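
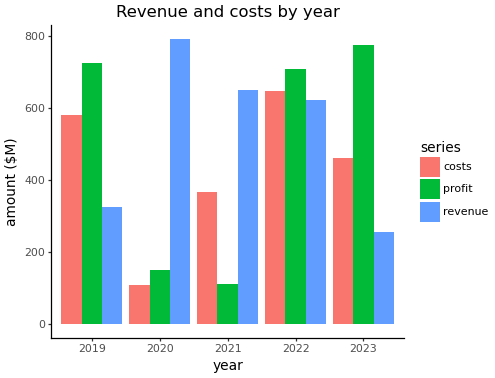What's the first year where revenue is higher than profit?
2019: revenue ≈ 300 vs profit ≈ 700 (not yet); 2020: revenue ≈ 800 vs profit ≈ 200 (first crossover).

2020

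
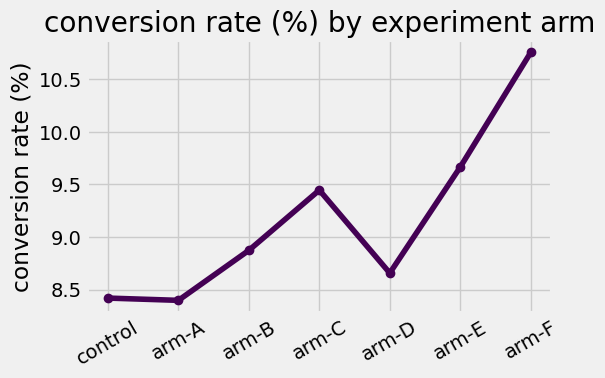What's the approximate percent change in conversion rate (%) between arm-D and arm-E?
arm-D ≈ 8.6, arm-E ≈ 9.6; (9.6 − 8.6) / 8.6 ≈ +11.6%.

≈ +11.6%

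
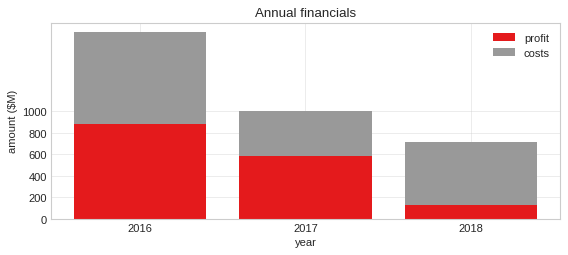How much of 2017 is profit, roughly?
≈ 600

profit top ≈ 600, bottom ≈ 0; segment ≈ 600.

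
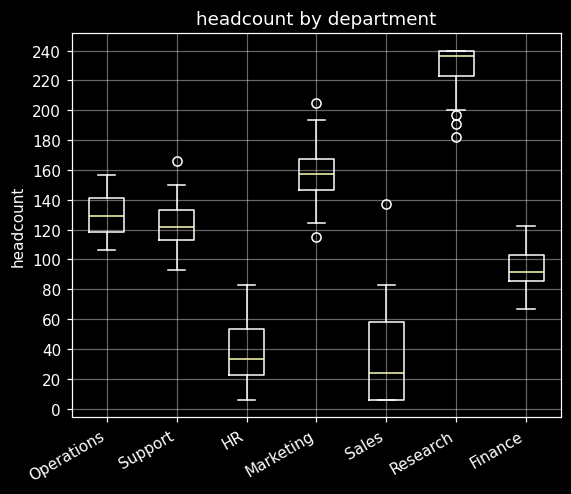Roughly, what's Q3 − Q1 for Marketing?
≈ 20

Q3 ≈ 160, Q1 ≈ 140; IQR ≈ 20.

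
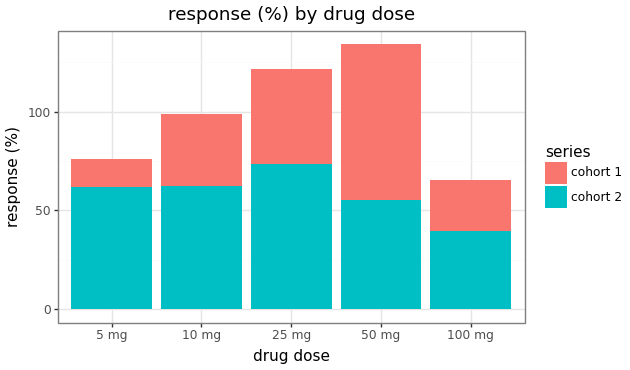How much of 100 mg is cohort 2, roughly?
cohort 2 top ≈ 40, bottom ≈ 0; segment ≈ 40.

≈ 40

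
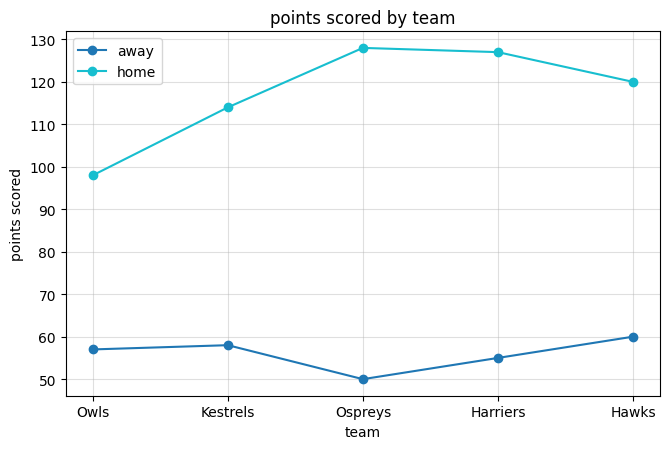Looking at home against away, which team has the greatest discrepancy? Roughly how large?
Ospreys: home ≈ 130, away ≈ 50 → gap ≈ 80. Next-largest (Harriers) is only ≈ 70.

Ospreys, ≈ 80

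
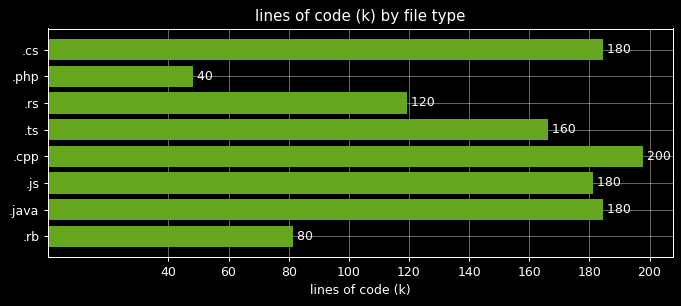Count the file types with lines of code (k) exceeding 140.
Above 140: .cs, .ts, .cpp, .js, .java.

5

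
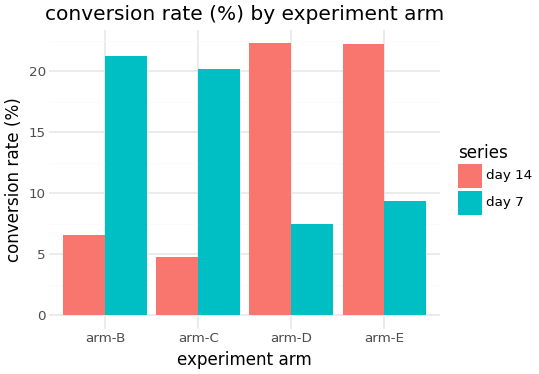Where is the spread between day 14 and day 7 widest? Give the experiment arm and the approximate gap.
arm-C: day 14 ≈ 4, day 7 ≈ 20 → gap ≈ 16. Next-largest (arm-D) is only ≈ 14.

arm-C, ≈ 16 %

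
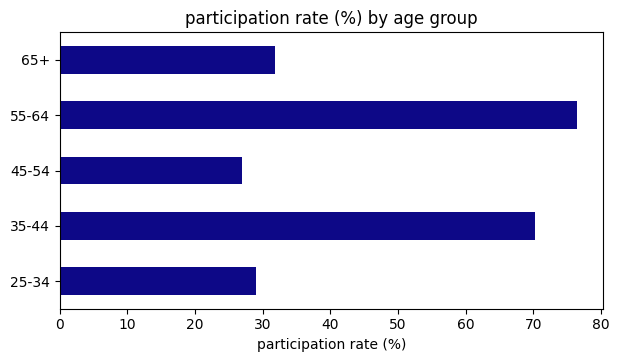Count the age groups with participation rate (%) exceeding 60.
2

Above 60: 35-44, 55-64.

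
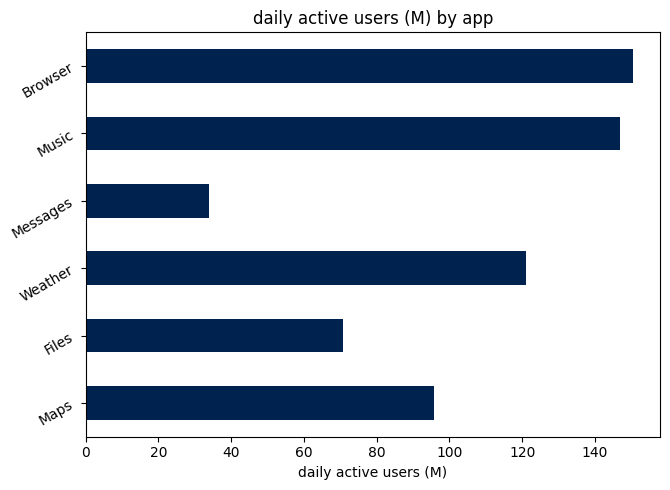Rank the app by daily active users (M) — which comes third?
Weather

Top 4: Browser ≈ 160, Music ≈ 140, Weather ≈ 120, Maps ≈ 100.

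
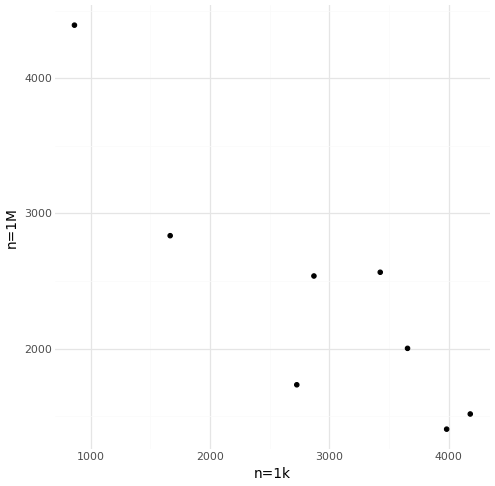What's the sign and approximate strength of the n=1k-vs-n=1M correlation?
negative, strong

Points are negatively correlated; strong (|r| ≈ 0.9).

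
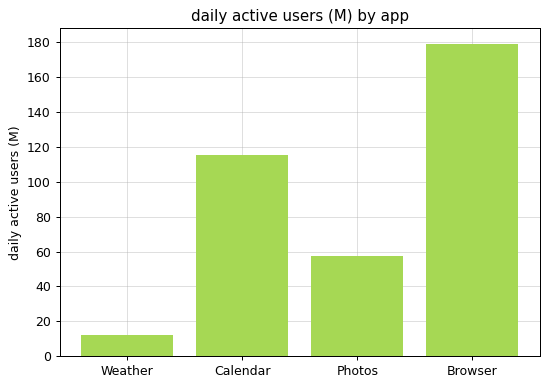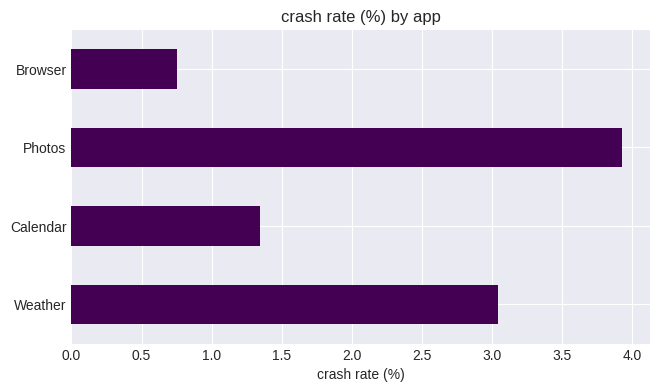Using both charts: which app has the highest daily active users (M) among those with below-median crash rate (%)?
Chart 2 median crash rate (%) ≈ 2; below-median apps: Calendar, Browser. Among those, Browser has the highest daily active users (M) (≈ 180).

Browser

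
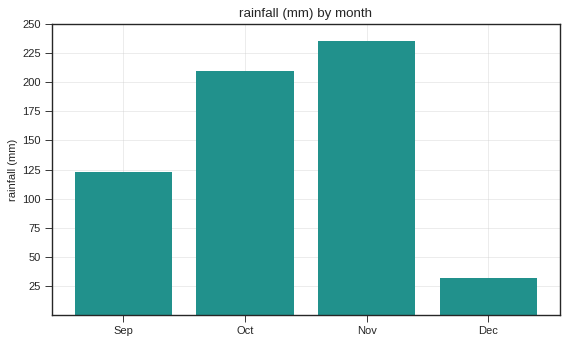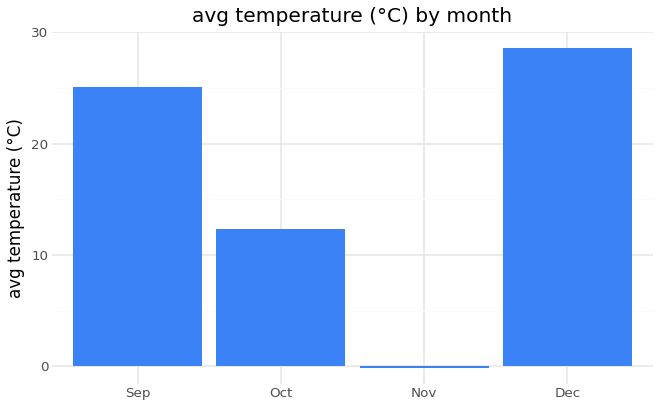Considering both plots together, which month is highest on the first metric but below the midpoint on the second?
Chart 2 median avg temperature (°C) ≈ 20; below-median months: Oct, Nov. Among those, Nov has the highest rainfall (mm) (≈ 225).

Nov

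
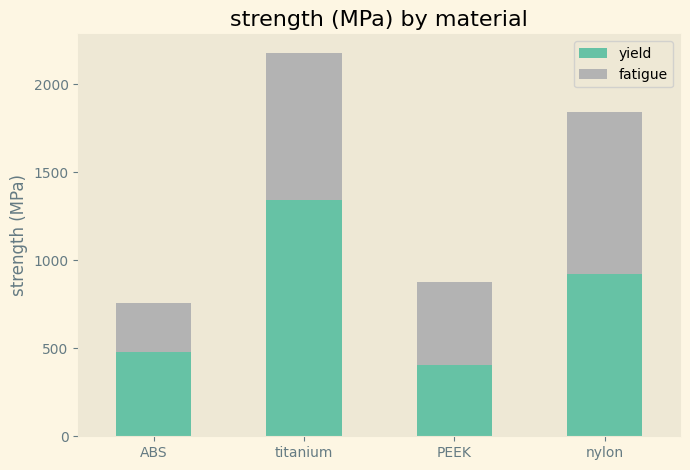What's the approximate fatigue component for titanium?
≈ 800

fatigue top ≈ 2200, bottom ≈ 1400; segment ≈ 800.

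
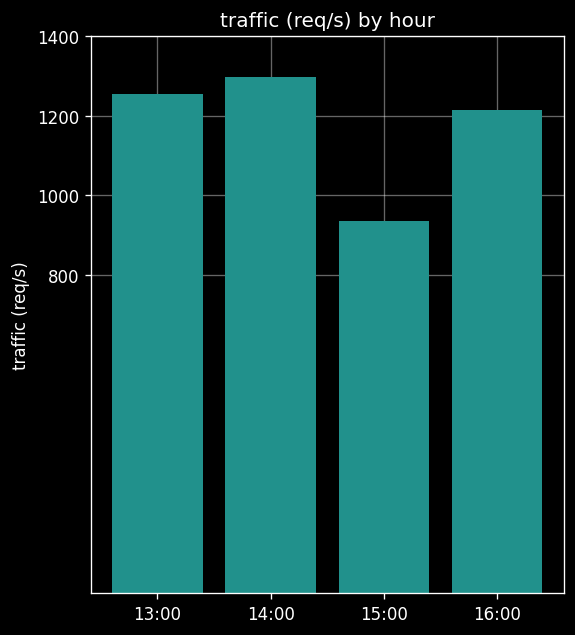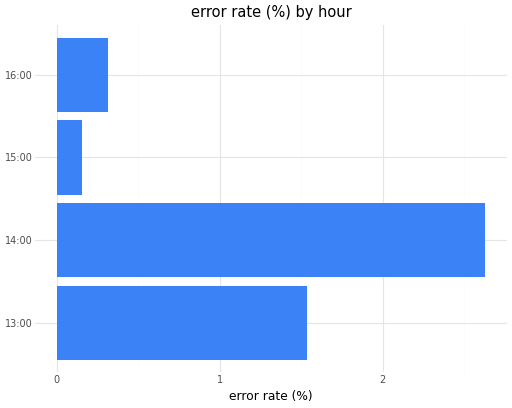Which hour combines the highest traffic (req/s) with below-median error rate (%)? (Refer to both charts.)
Chart 2 median error rate (%) ≈ 1; below-median hours: 15:00, 16:00. Among those, 16:00 has the highest traffic (req/s) (≈ 1200).

16:00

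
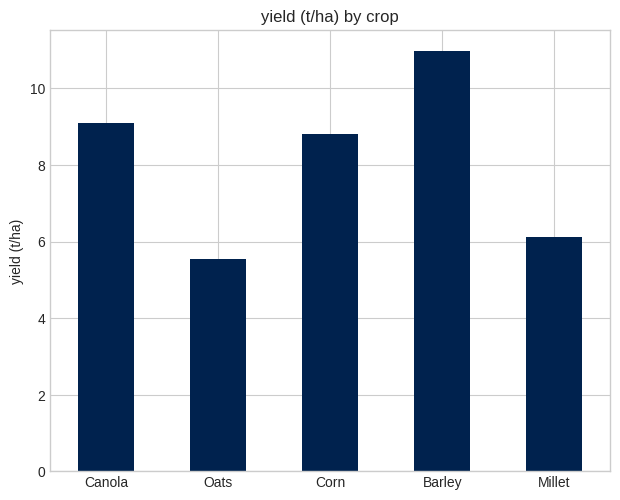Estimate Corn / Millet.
Corn ≈ 9, Millet ≈ 6; 9/6 ≈ 1.5.

≈ 1.5×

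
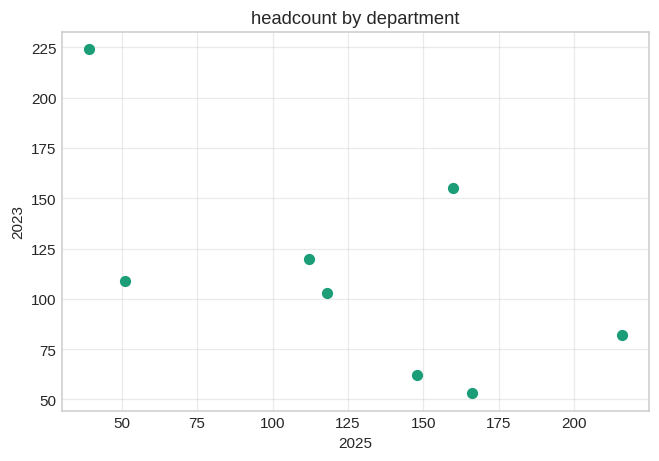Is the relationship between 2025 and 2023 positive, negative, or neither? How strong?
Points are negatively correlated; moderate (|r| ≈ 0.6).

negative, moderate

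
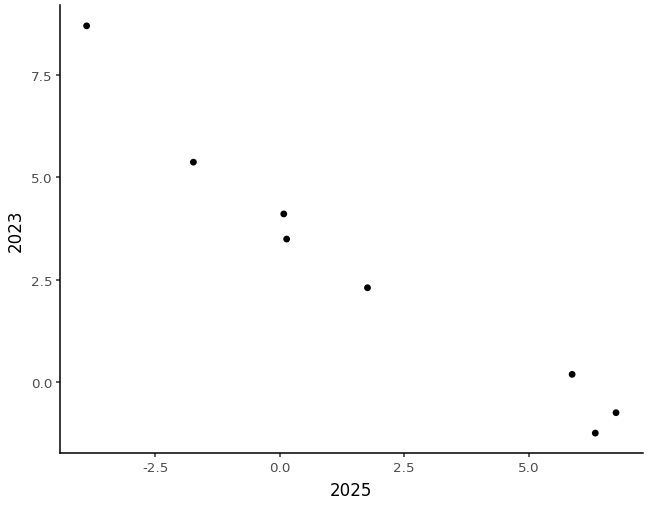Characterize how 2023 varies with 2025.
negative, strong

Points are negatively correlated; strong (|r| ≈ 1.0).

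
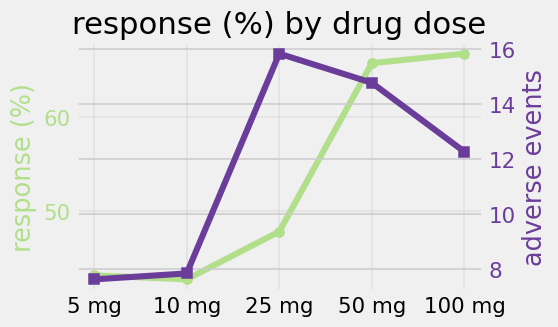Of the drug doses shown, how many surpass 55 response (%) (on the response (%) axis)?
2

Above 55: 50 mg, 100 mg.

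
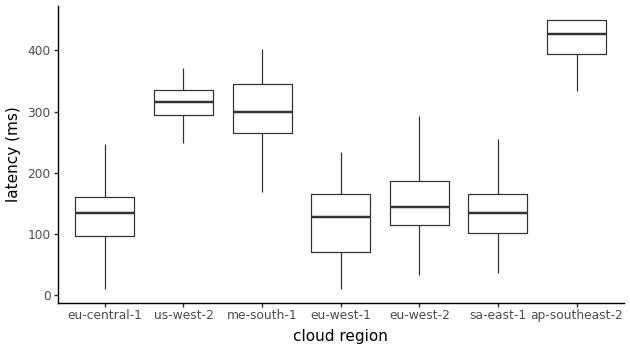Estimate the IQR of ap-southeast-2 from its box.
Q3 ≈ 450, Q1 ≈ 400; IQR ≈ 50.

≈ 50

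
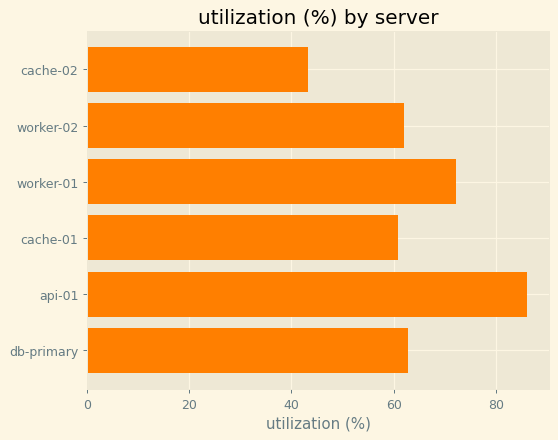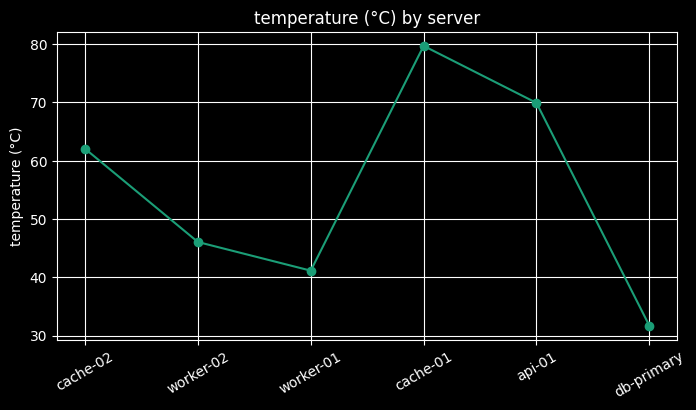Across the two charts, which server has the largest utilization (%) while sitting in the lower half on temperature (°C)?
worker-01

Chart 2 median temperature (°C) ≈ 50; below-median servers: worker-02, worker-01, db-primary. Among those, worker-01 has the highest utilization (%) (≈ 70).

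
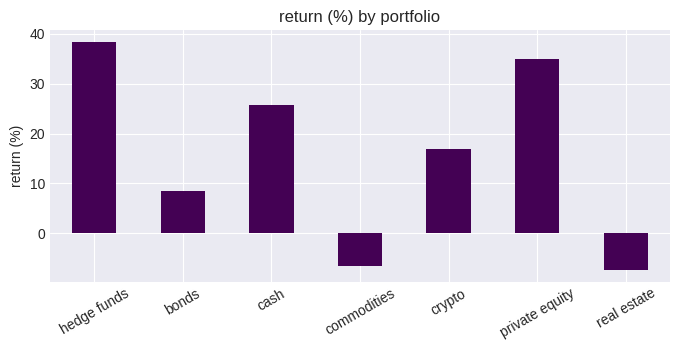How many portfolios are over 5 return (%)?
Above 5: hedge funds, bonds, cash, crypto, private equity.

5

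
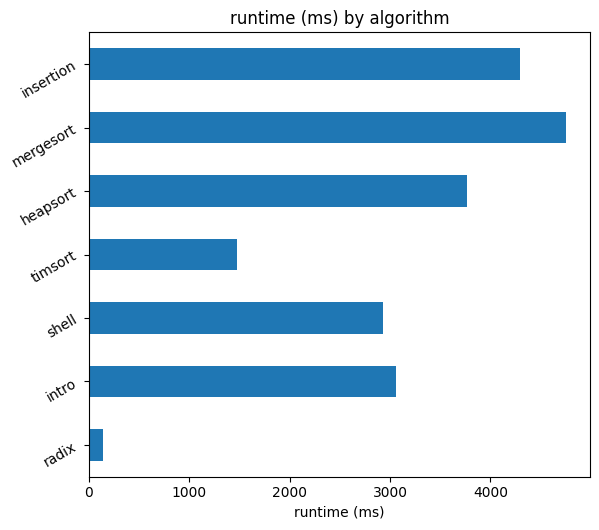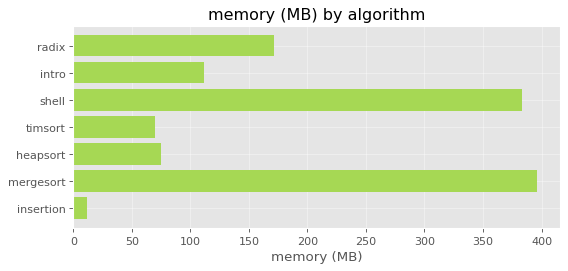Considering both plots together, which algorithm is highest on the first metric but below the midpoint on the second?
Chart 2 median memory (MB) ≈ 100; below-median algorithms: timsort, heapsort, insertion. Among those, insertion has the highest runtime (ms) (≈ 4500).

insertion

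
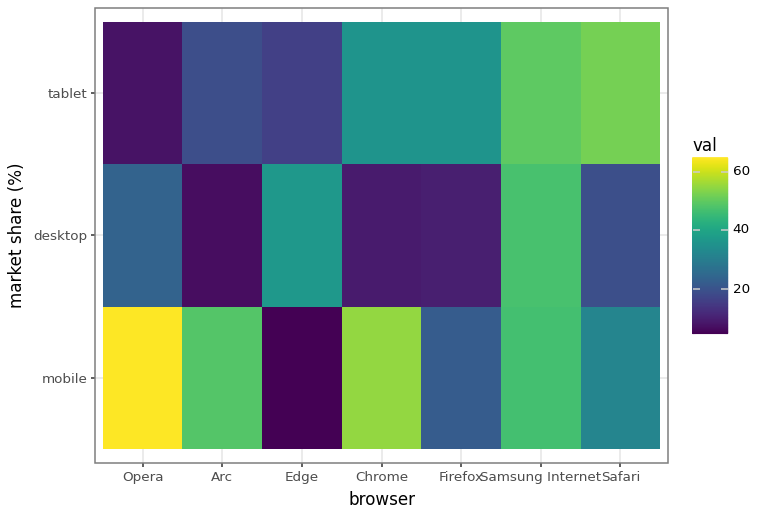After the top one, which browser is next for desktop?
Top 3 for desktop: Samsung Internet ≈ 45, Edge ≈ 35, Opera ≈ 25.

Edge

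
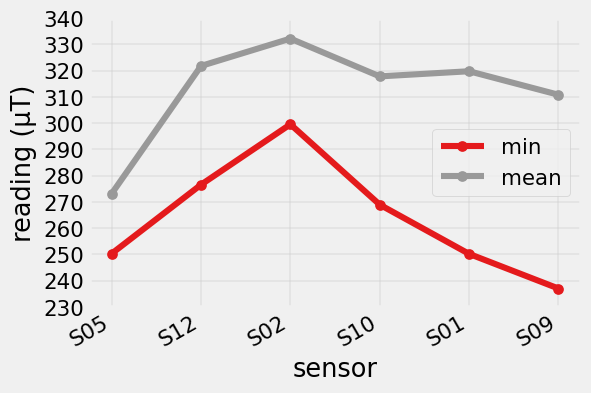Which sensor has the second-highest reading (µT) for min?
S12

Top 3 for min: S02 ≈ 300, S12 ≈ 280, S10 ≈ 270.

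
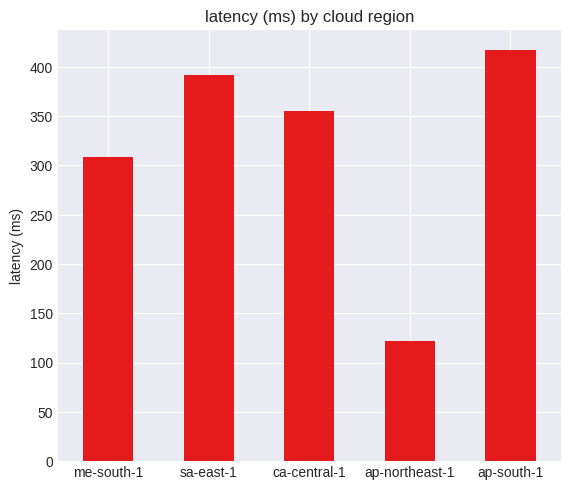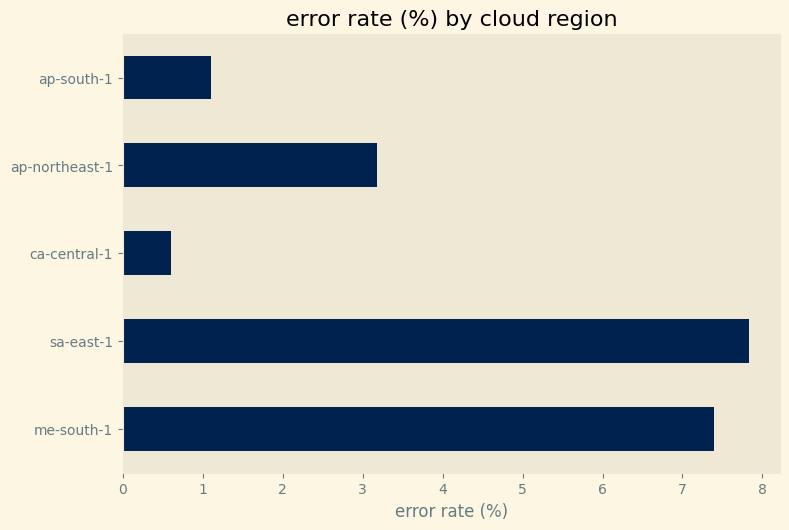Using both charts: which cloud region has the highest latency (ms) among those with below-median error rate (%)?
Chart 2 median error rate (%) ≈ 3; below-median cloud regions: ca-central-1, ap-south-1. Among those, ap-south-1 has the highest latency (ms) (≈ 400).

ap-south-1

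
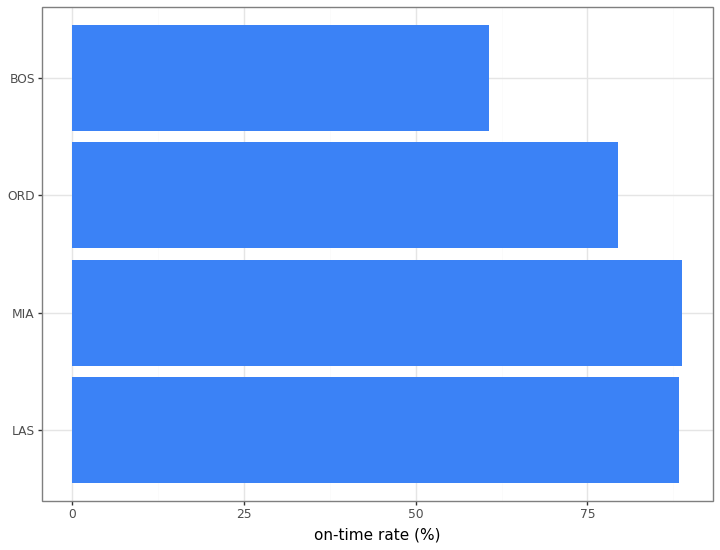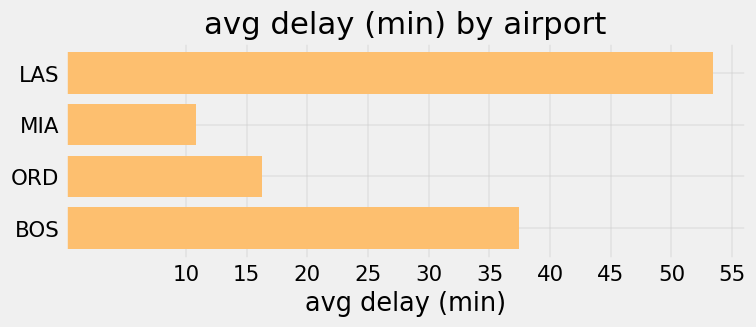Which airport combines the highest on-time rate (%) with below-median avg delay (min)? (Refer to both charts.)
Chart 2 median avg delay (min) ≈ 25; below-median airports: MIA, ORD. Among those, MIA has the highest on-time rate (%) (≈ 90).

MIA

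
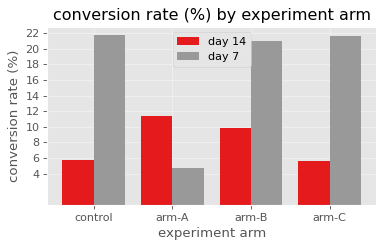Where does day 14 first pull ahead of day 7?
control: day 14 ≈ 6 vs day 7 ≈ 22 (not yet); arm-A: day 14 ≈ 12 vs day 7 ≈ 4 (first crossover).

arm-A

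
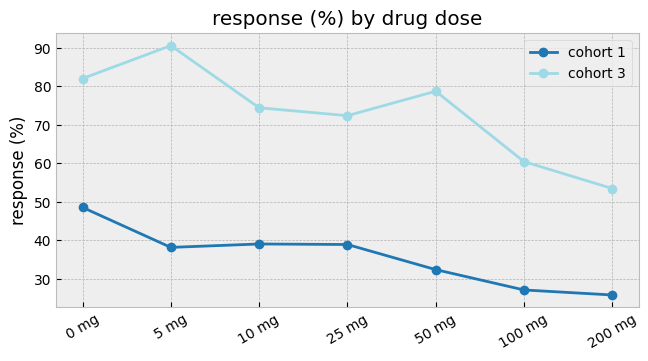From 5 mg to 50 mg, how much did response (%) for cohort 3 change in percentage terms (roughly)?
≈ -11.1%

5 mg ≈ 90, 50 mg ≈ 80; (80 − 90) / 90 ≈ -11.1%.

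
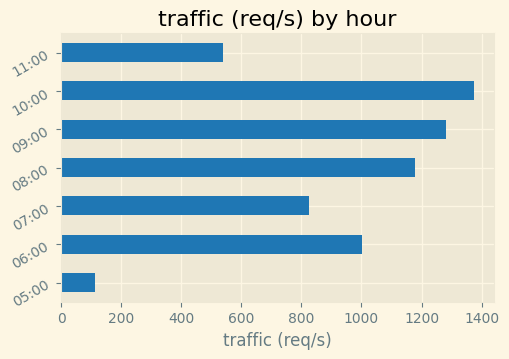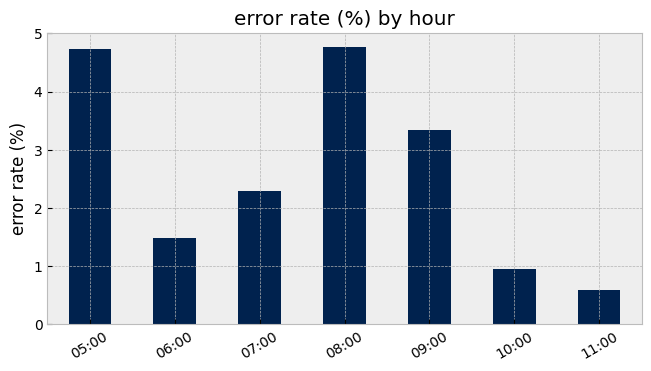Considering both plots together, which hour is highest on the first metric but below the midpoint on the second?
10:00

Chart 2 median error rate (%) ≈ 2.5; below-median hours: 06:00, 10:00, 11:00. Among those, 10:00 has the highest traffic (req/s) (≈ 1400).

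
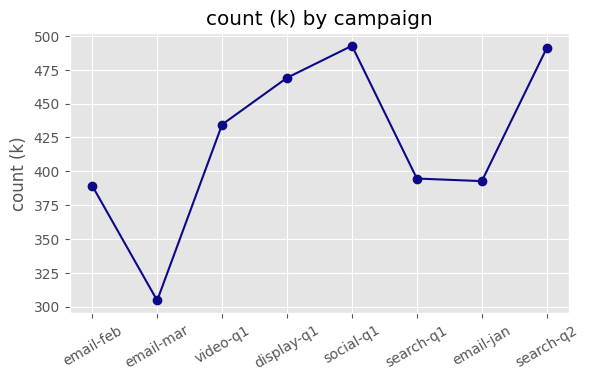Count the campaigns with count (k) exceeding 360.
Above 360: email-feb, video-q1, display-q1, social-q1, search-q1, email-jan, search-q2.

7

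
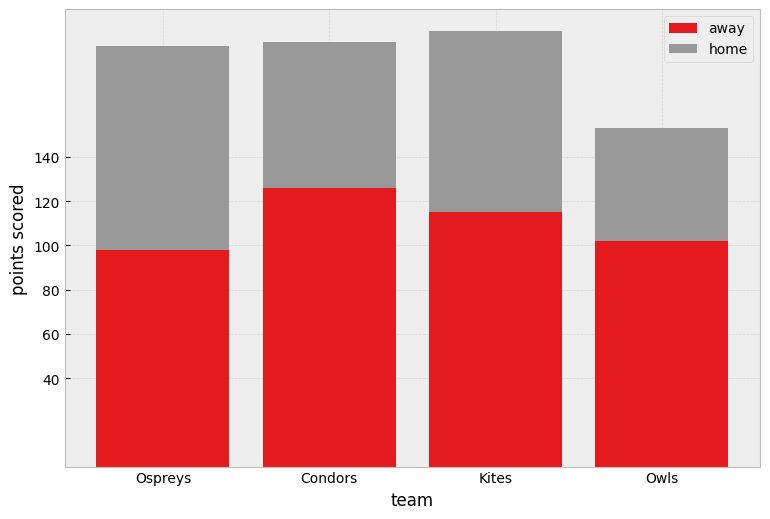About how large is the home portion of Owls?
≈ 60

home top ≈ 160, bottom ≈ 100; segment ≈ 60.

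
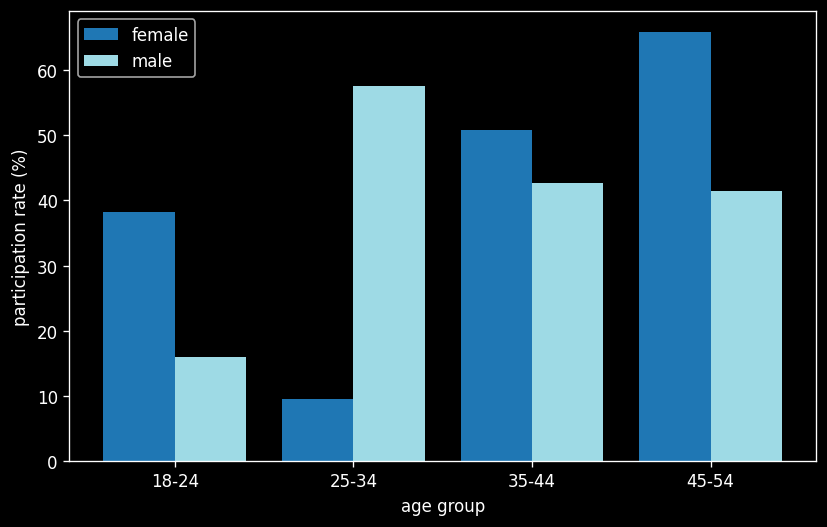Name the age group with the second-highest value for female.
Top 3 for female: 45-54 ≈ 70, 35-44 ≈ 50, 18-24 ≈ 40.

35-44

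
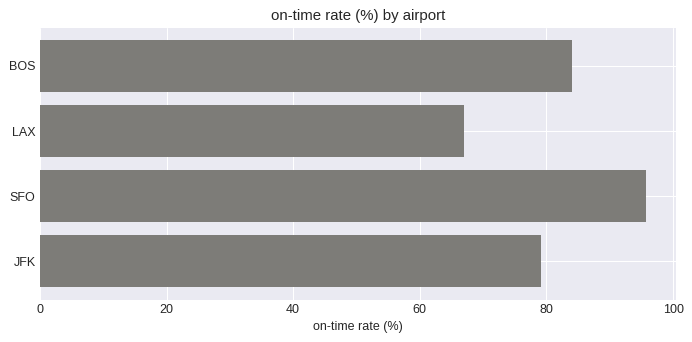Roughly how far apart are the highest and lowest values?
≈ 30

Max SFO ≈ 100, min LAX ≈ 70; range ≈ 30.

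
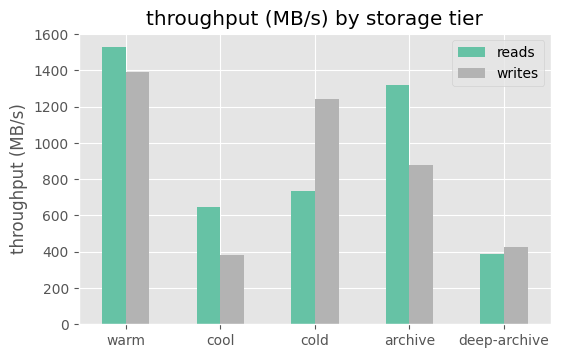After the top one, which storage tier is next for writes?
Top 3 for writes: warm ≈ 1400, cold ≈ 1200, archive ≈ 800.

cold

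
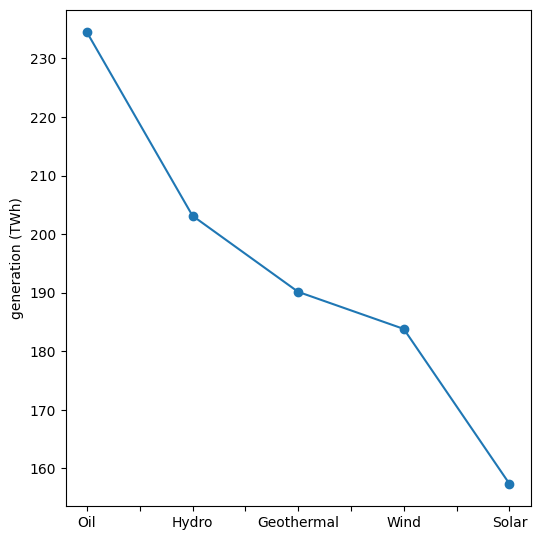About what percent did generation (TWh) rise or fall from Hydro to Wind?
Hydro ≈ 200, Wind ≈ 180; (180 − 200) / 200 ≈ -10%.

≈ -10%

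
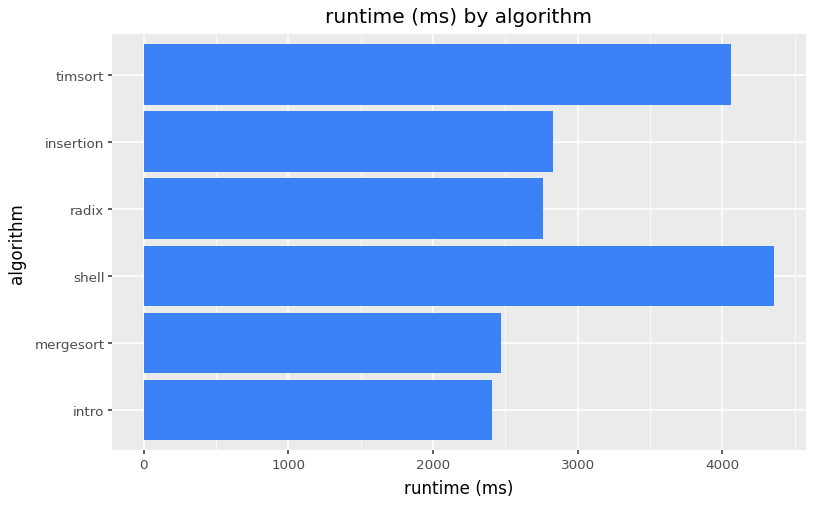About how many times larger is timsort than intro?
≈ 1.6×

timsort ≈ 4000, intro ≈ 2500; 4000/2500 ≈ 1.6.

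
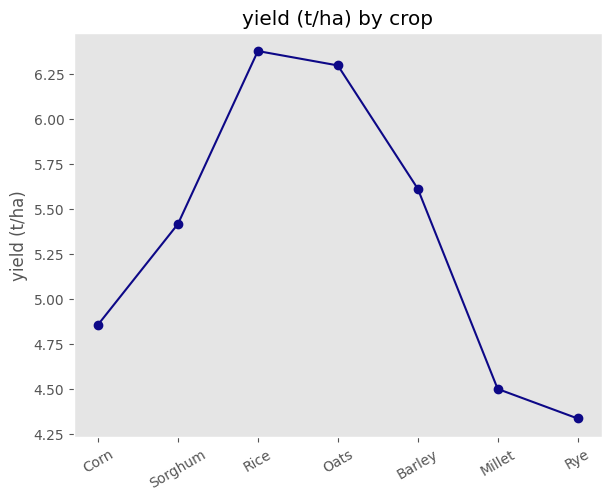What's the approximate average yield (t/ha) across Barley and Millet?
(5.6 + 4.6) / 2 ≈ 5.1.

≈ 5.1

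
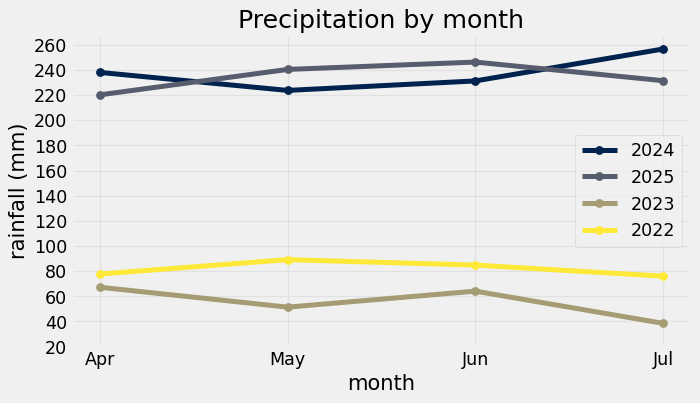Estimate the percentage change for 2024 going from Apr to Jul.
≈ +8.3%

Apr ≈ 240, Jul ≈ 260; (260 − 240) / 240 ≈ +8.3%.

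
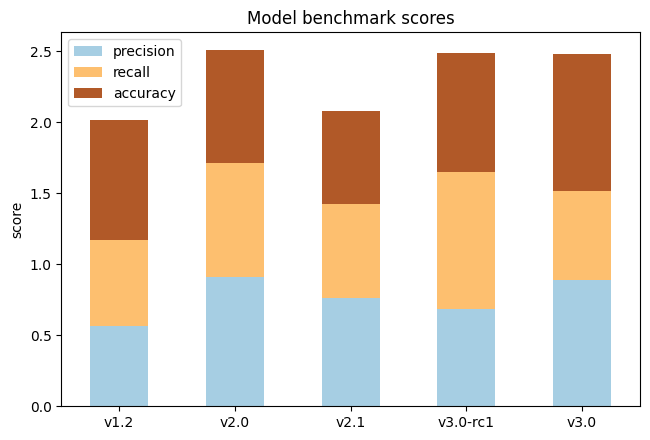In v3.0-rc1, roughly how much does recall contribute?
recall top ≈ 1.5, bottom ≈ 0.5; segment ≈ 1.0.

≈ 1.0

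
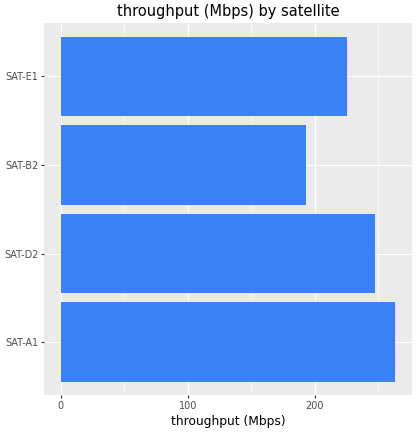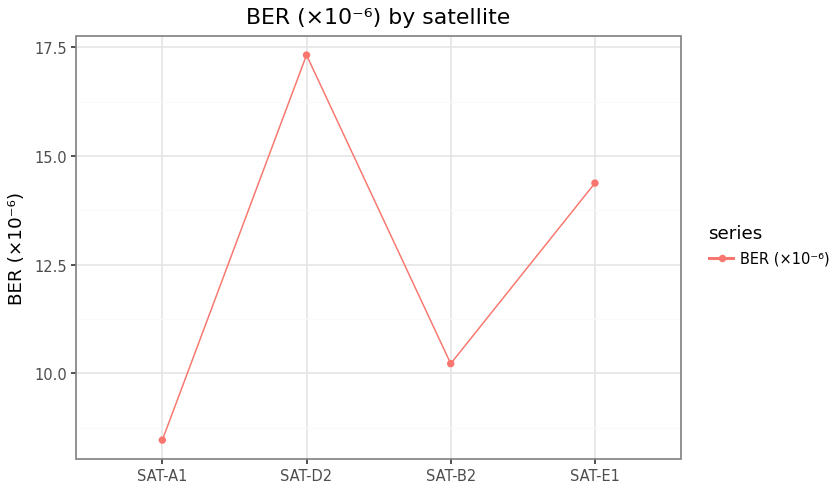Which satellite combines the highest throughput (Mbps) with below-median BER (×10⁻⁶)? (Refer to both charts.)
SAT-A1

Chart 2 median BER (×10⁻⁶) ≈ 12; below-median satellites: SAT-A1, SAT-B2. Among those, SAT-A1 has the highest throughput (Mbps) (≈ 275).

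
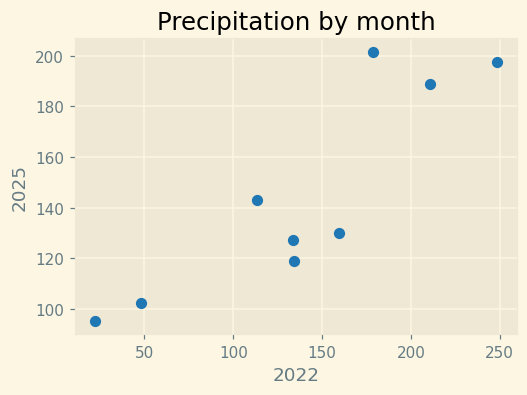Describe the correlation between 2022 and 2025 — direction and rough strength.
Points are positively correlated; strong (|r| ≈ 0.9).

positive, strong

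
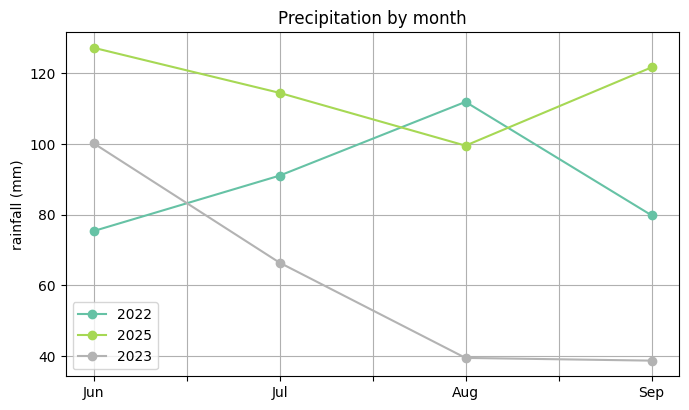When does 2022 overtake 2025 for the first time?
Jul: 2022 ≈ 90 vs 2025 ≈ 110 (not yet); Aug: 2022 ≈ 110 vs 2025 ≈ 100 (first crossover).

Aug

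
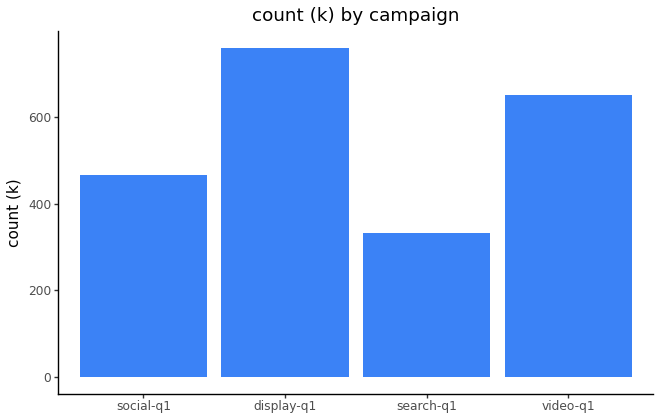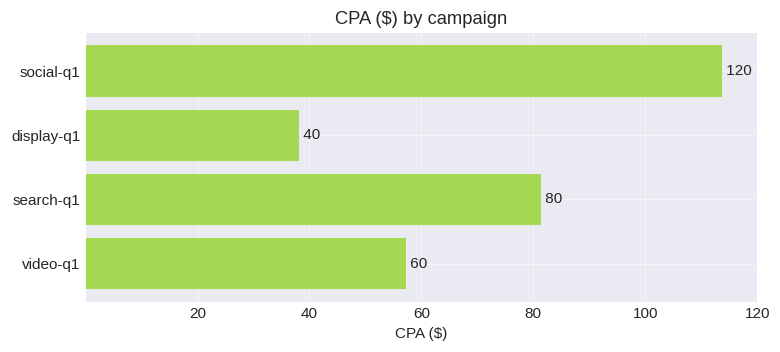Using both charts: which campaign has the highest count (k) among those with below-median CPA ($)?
Chart 2 median CPA ($) ≈ 60; below-median campaigns: display-q1, video-q1. Among those, display-q1 has the highest count (k) (≈ 800).

display-q1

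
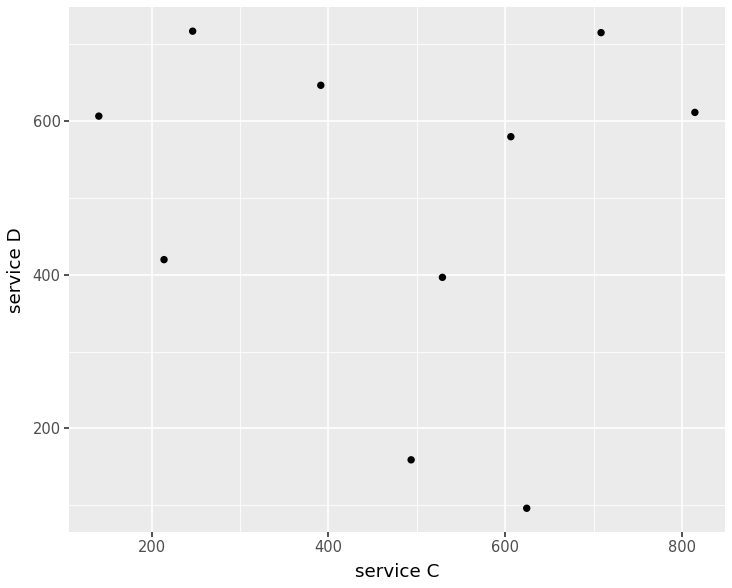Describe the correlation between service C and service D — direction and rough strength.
Points are roughly uncorrelated; weak (|r| ≈ 0.1).

no clear correlation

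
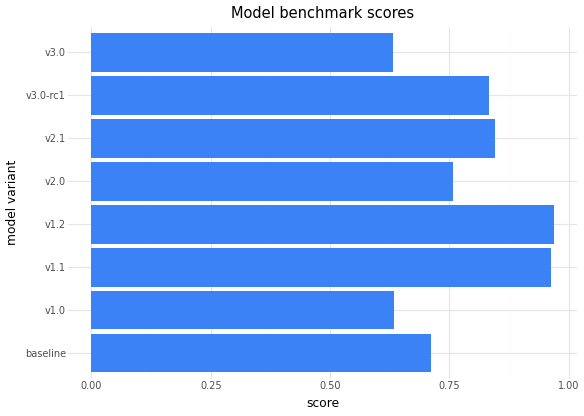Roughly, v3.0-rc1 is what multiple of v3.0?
v3.0-rc1 ≈ 0.8, v3.0 ≈ 0.6; 0.8/0.6 ≈ 1.33.

≈ 1.33×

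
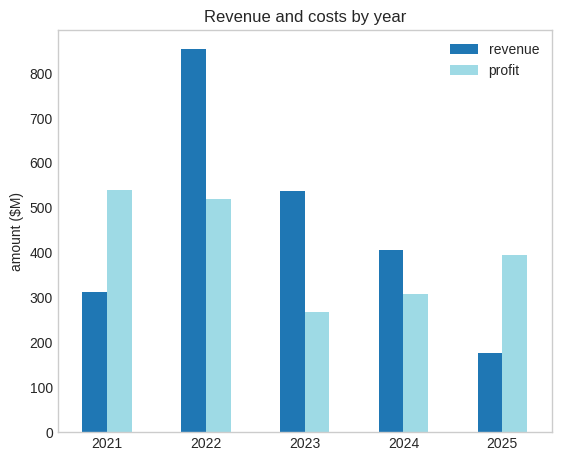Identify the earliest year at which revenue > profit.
2022

2021: revenue ≈ 300 vs profit ≈ 500 (not yet); 2022: revenue ≈ 900 vs profit ≈ 500 (first crossover).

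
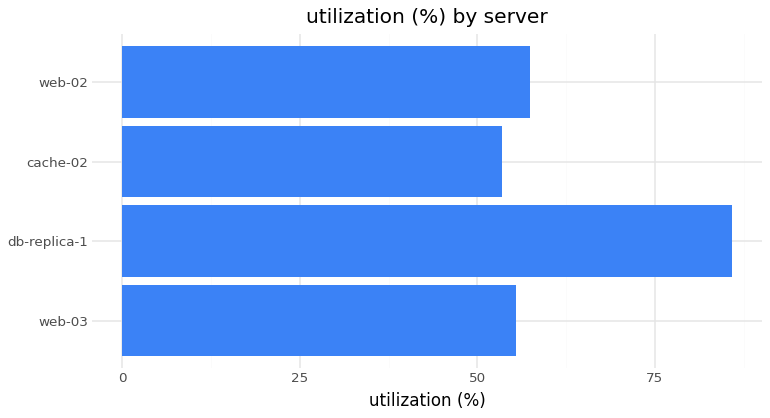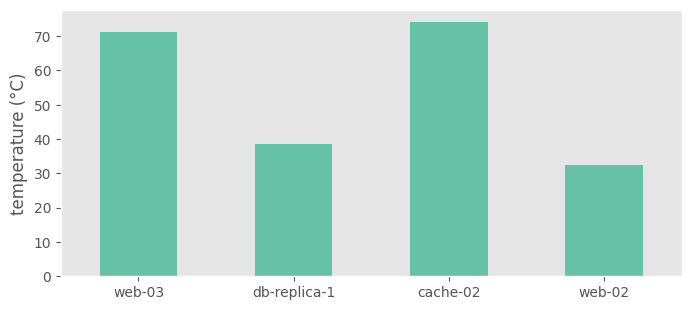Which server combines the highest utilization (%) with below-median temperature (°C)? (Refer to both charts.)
db-replica-1

Chart 2 median temperature (°C) ≈ 50; below-median servers: db-replica-1, web-02. Among those, db-replica-1 has the highest utilization (%) (≈ 90).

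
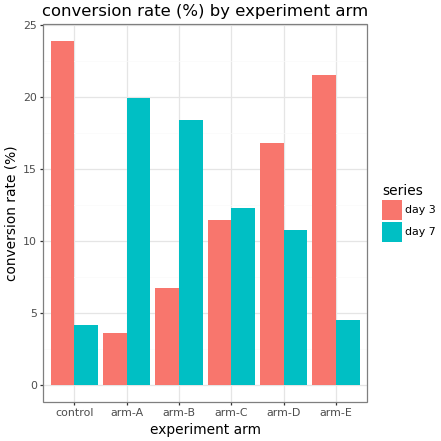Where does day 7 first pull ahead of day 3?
arm-A

control: day 7 ≈ 4 vs day 3 ≈ 24 (not yet); arm-A: day 7 ≈ 20 vs day 3 ≈ 4 (first crossover).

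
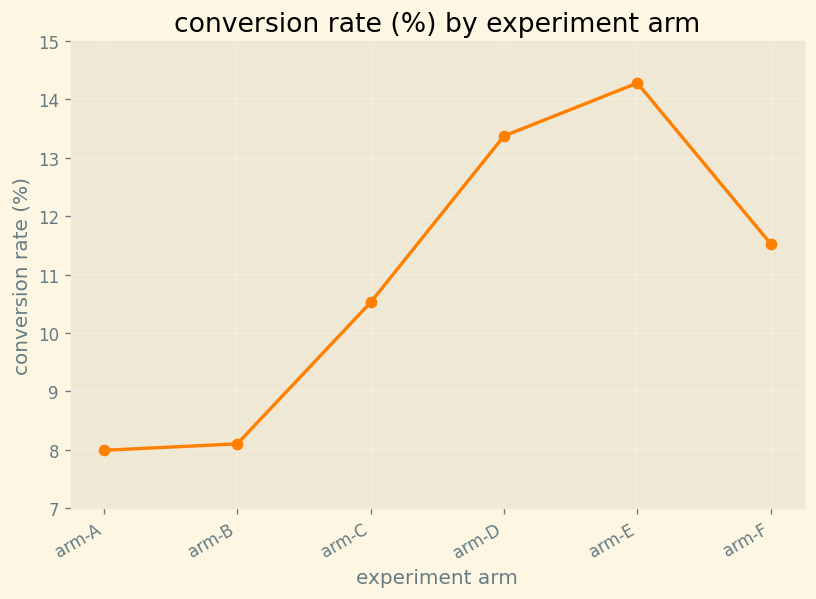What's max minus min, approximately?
≈ 6

Max arm-E ≈ 14, min arm-A ≈ 8; range ≈ 6.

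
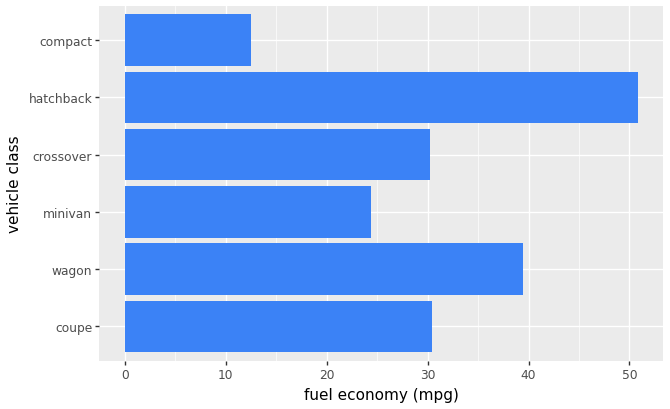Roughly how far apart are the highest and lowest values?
Max hatchback ≈ 50, min compact ≈ 15; range ≈ 35.

≈ 35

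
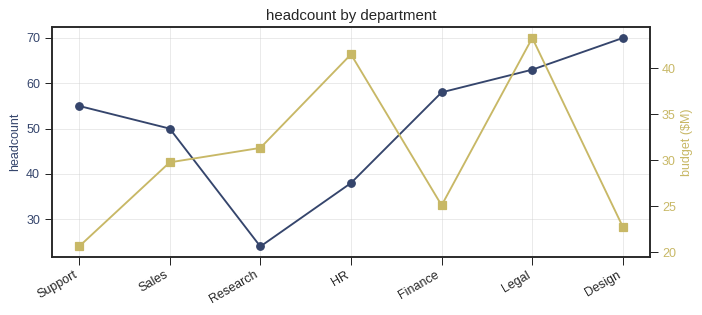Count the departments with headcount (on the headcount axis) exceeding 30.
Above 30: Support, Sales, HR, Finance, Legal, Design.

6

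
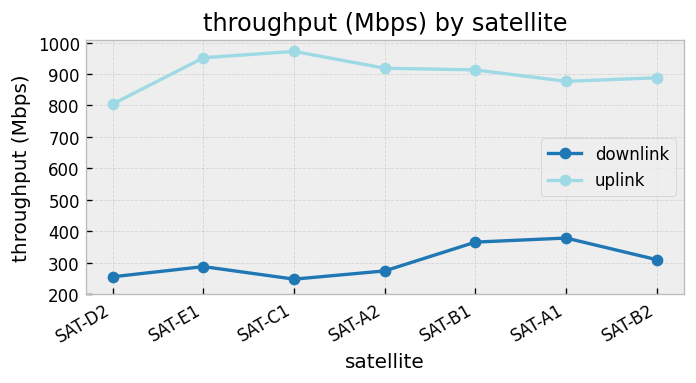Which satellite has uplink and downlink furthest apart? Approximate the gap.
SAT-C1, ≈ 800 Mbps

SAT-C1: uplink ≈ 1000, downlink ≈ 200 → gap ≈ 800. Next-largest (SAT-E1) is only ≈ 700.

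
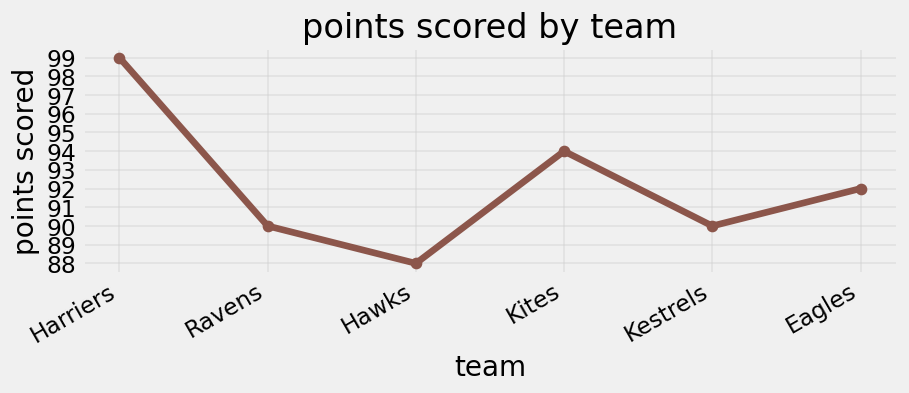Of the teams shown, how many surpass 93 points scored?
2

Above 93: Harriers, Kites.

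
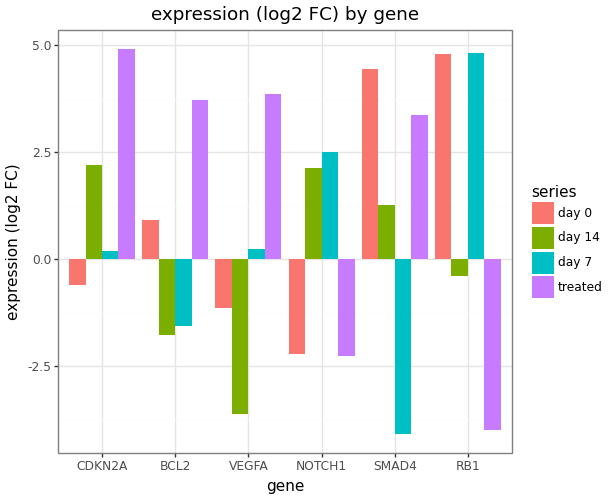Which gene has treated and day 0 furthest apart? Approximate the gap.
RB1: treated ≈ -4, day 0 ≈ 5 → gap ≈ 9. Next-largest (CDKN2A) is only ≈ 6.

RB1, ≈ 9 log2 FC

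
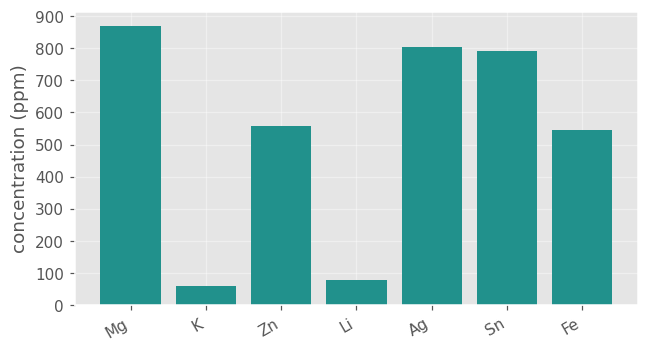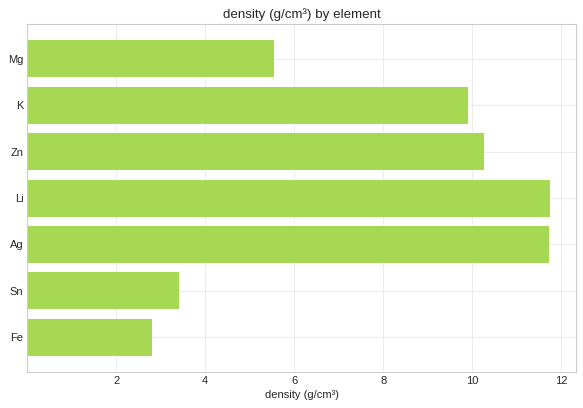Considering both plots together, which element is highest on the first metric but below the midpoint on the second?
Mg

Chart 2 median density (g/cm³) ≈ 10; below-median elements: Mg, Sn, Fe. Among those, Mg has the highest concentration (ppm) (≈ 900).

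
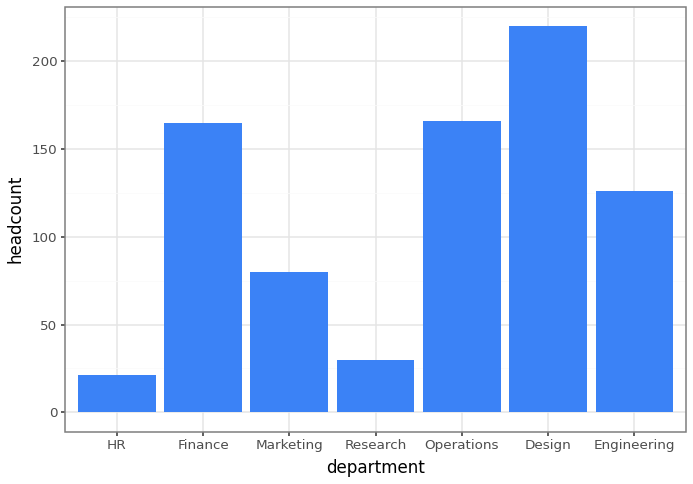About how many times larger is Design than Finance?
≈ 1.38×

Design ≈ 220, Finance ≈ 160; 220/160 ≈ 1.38.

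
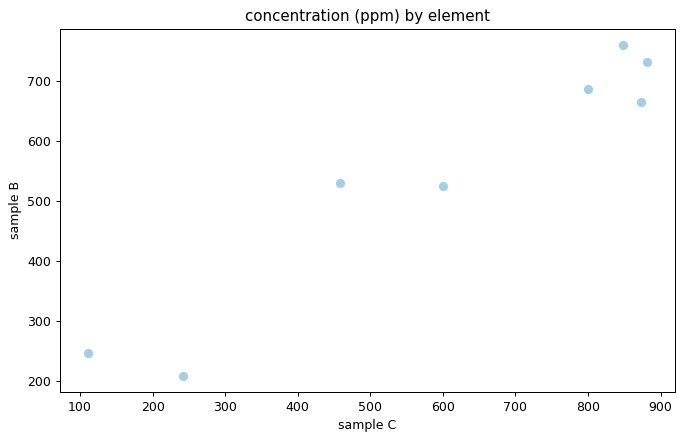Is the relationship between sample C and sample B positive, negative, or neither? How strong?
Points are positively correlated; strong (|r| ≈ 1.0).

positive, strong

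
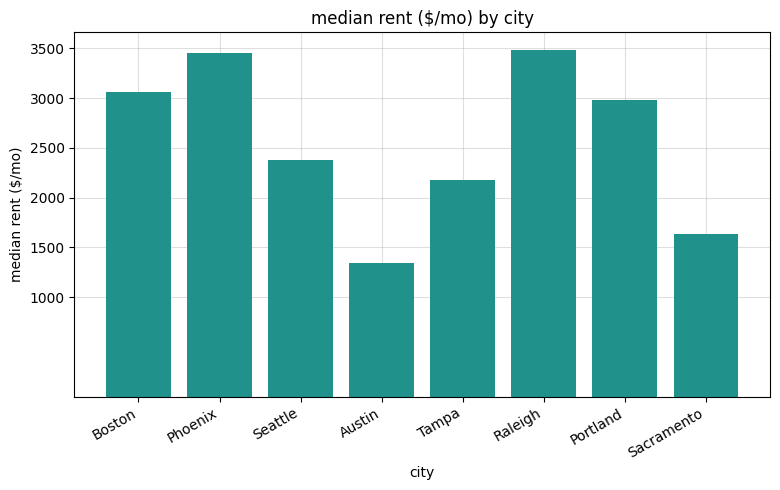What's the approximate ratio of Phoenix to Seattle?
Phoenix ≈ 3500, Seattle ≈ 2500; 3500/2500 ≈ 1.4.

≈ 1.4×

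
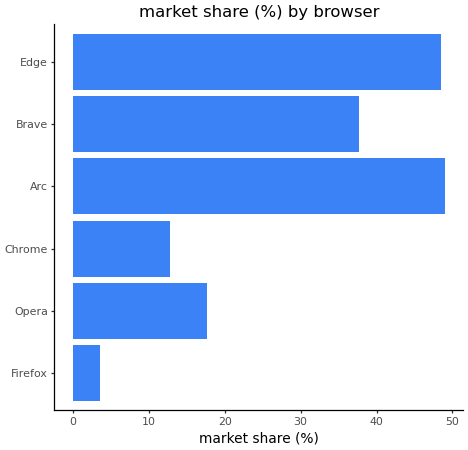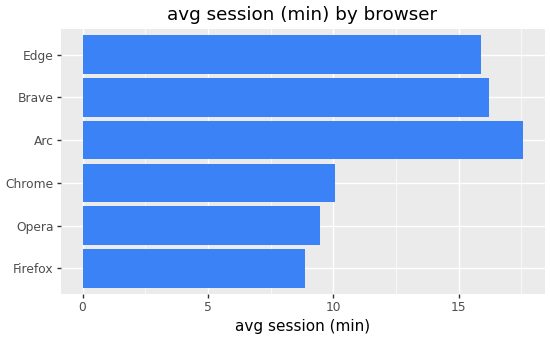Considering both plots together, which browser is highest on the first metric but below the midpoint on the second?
Opera

Chart 2 median avg session (min) ≈ 12; below-median browsers: Firefox, Opera, Chrome. Among those, Opera has the highest market share (%) (≈ 20).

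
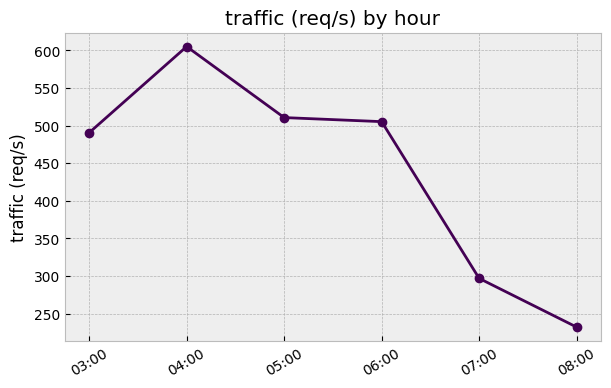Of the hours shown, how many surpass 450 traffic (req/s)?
4

Above 450: 03:00, 04:00, 05:00, 06:00.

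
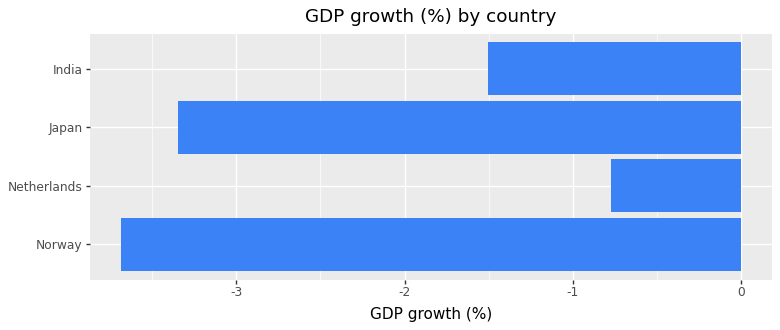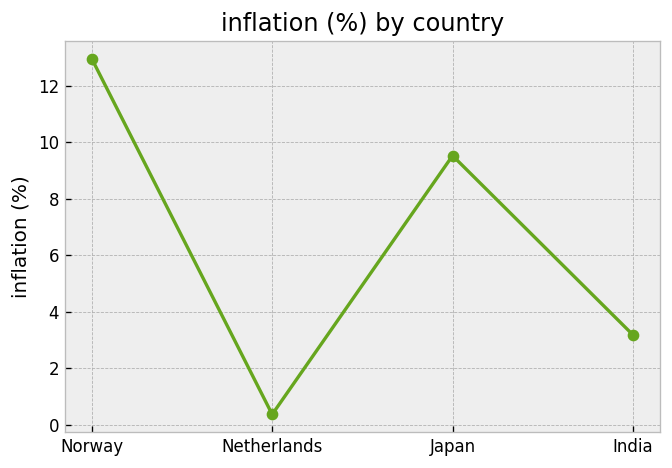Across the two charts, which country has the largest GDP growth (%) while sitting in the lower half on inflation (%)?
Chart 2 median inflation (%) ≈ 6; below-median countries: Netherlands, India. Among those, Netherlands has the highest GDP growth (%) (≈ -1).

Netherlands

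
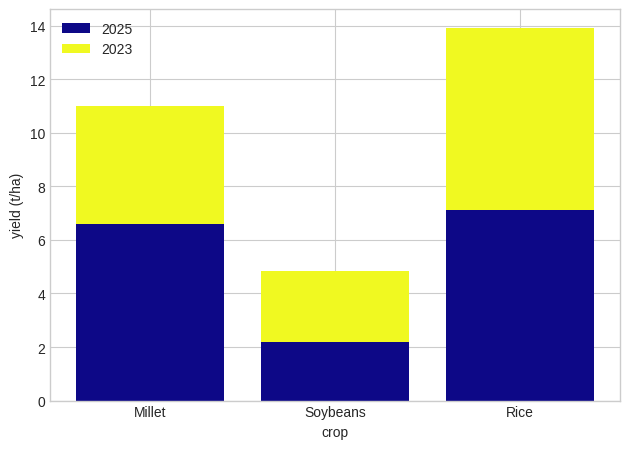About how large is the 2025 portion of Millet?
2025 top ≈ 6, bottom ≈ 0; segment ≈ 6.

≈ 6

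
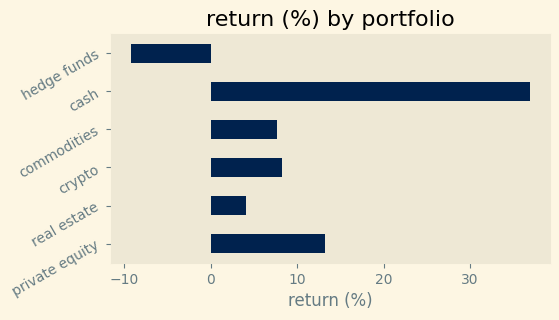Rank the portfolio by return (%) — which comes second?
private equity

Top 3: cash ≈ 35, private equity ≈ 15, crypto ≈ 10.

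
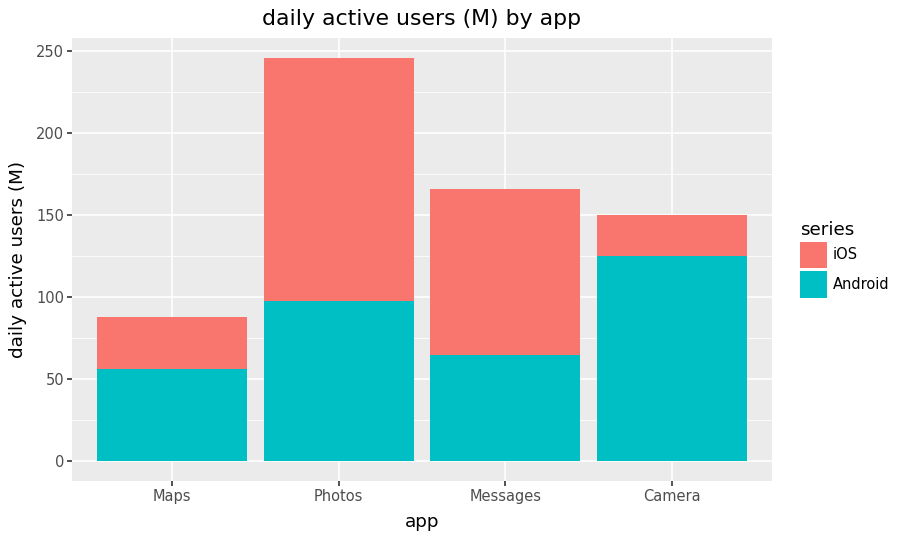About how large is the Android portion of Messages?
Android top ≈ 75, bottom ≈ 0; segment ≈ 75.

≈ 75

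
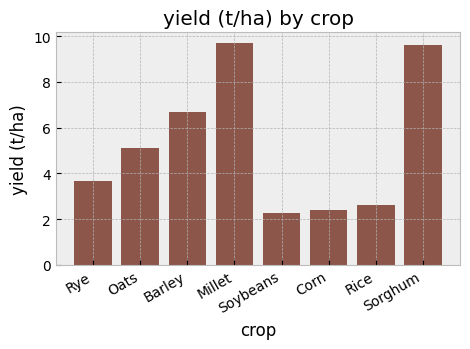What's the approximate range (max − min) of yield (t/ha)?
Max Millet ≈ 10, min Soybeans ≈ 2; range ≈ 8.

≈ 8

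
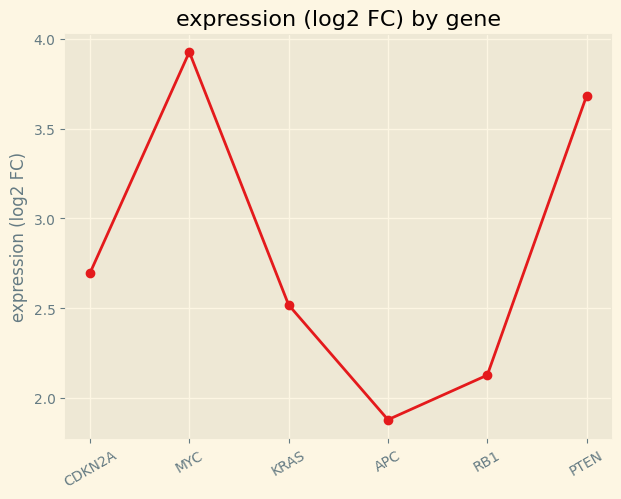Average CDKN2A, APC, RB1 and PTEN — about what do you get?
(2.6 + 1.8 + 2.2 + 3.6) / 4 ≈ 2.55.

≈ 2.55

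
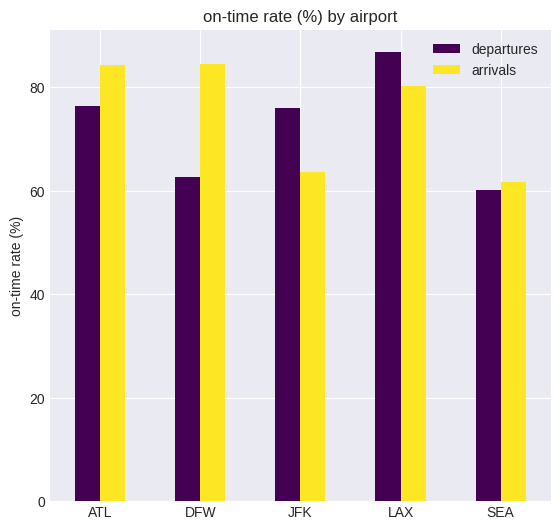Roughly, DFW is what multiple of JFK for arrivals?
≈ 1.33×

DFW ≈ 80, JFK ≈ 60; 80/60 ≈ 1.33.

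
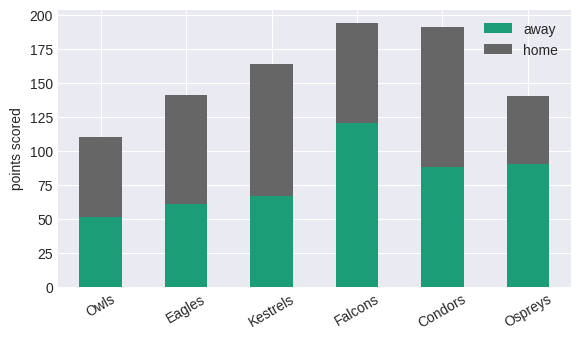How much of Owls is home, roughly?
≈ 60

home top ≈ 120, bottom ≈ 60; segment ≈ 60.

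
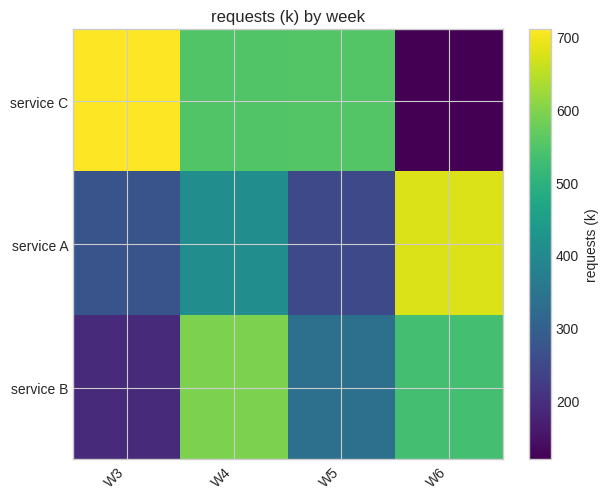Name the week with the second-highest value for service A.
Top 3 for service A: W6 ≈ 700, W4 ≈ 400, W3 ≈ 250.

W4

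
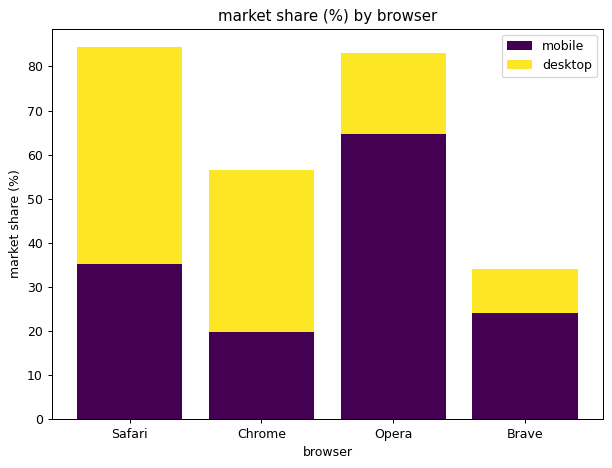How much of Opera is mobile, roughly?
≈ 60

mobile top ≈ 60, bottom ≈ 0; segment ≈ 60.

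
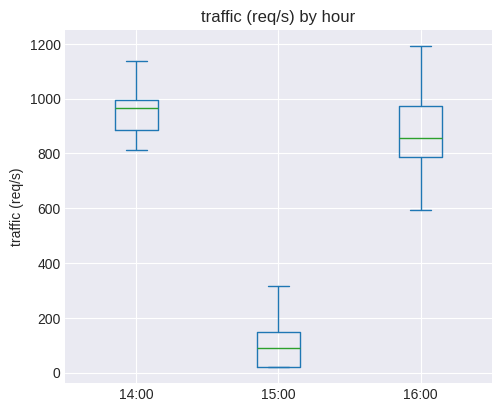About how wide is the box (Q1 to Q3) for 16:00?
Q3 ≈ 1000, Q1 ≈ 800; IQR ≈ 200.

≈ 200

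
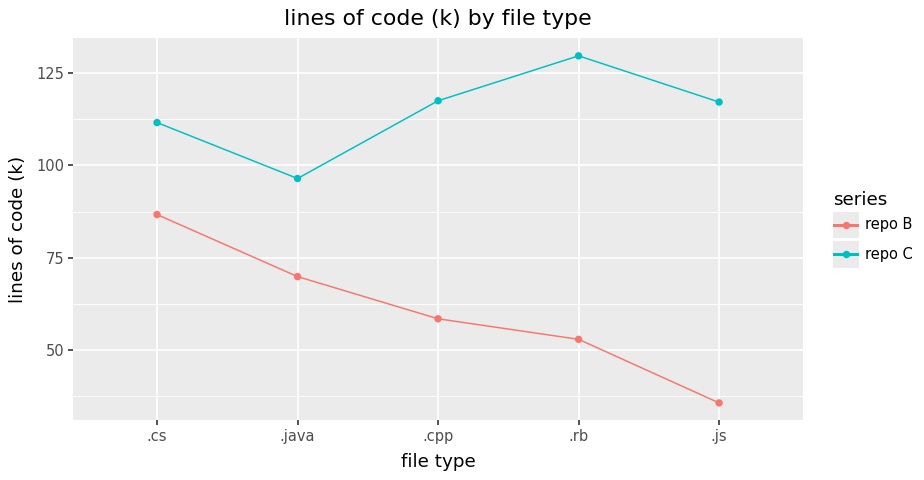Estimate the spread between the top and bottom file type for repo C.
Max .rb ≈ 130, min .java ≈ 100; range ≈ 30.

≈ 30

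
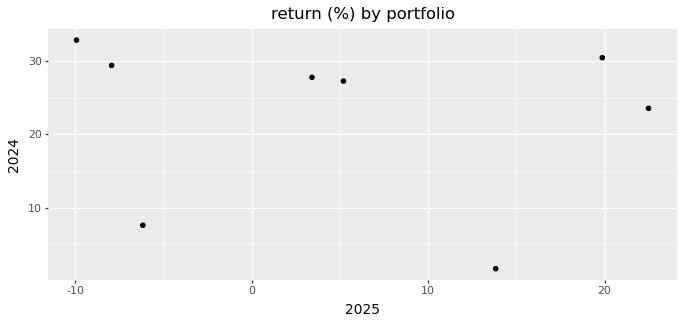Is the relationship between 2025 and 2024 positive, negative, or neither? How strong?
no clear correlation

Points are roughly uncorrelated; weak (|r| ≈ 0.1).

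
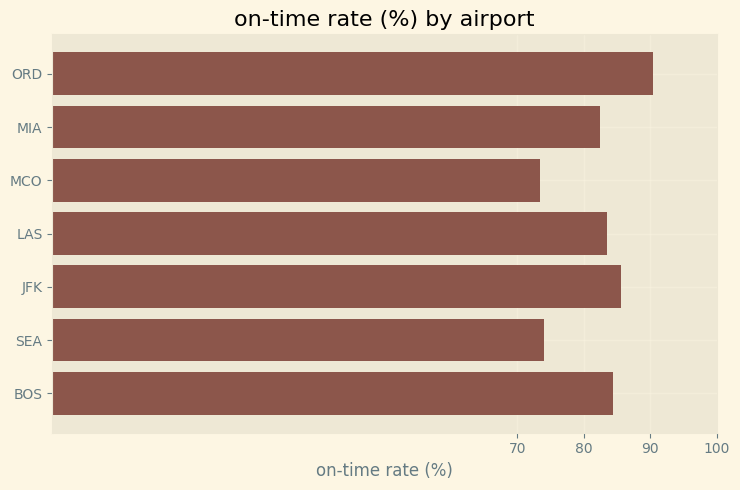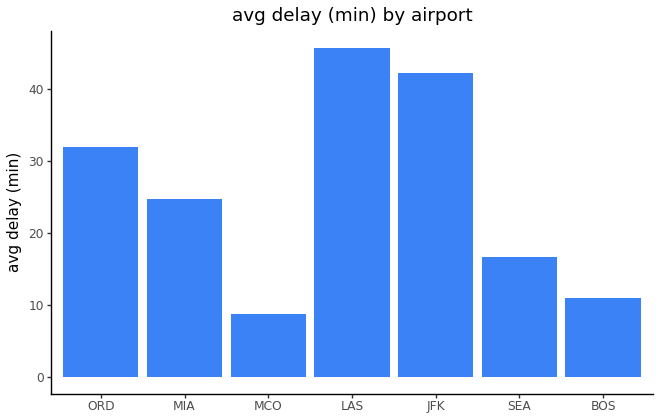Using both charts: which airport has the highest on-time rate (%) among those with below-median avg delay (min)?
Chart 2 median avg delay (min) ≈ 25; below-median airports: MCO, SEA, BOS. Among those, BOS has the highest on-time rate (%) (≈ 80).

BOS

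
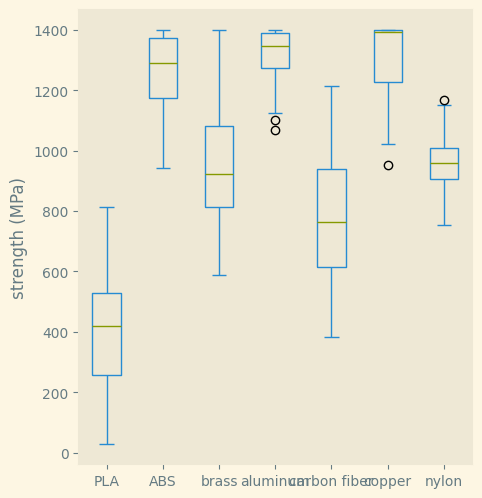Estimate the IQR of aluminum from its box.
Q3 ≈ 1400, Q1 ≈ 1300; IQR ≈ 100.

≈ 100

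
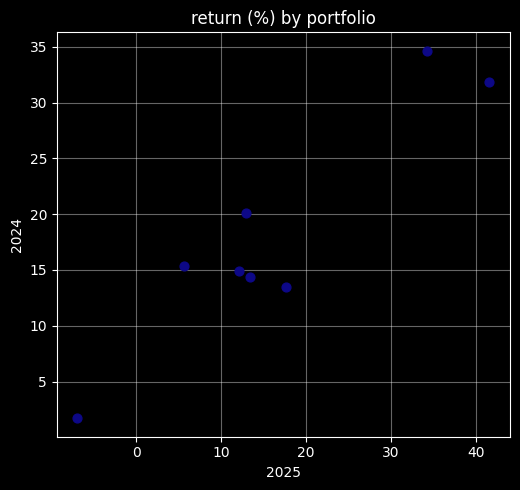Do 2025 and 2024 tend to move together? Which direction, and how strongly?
positive, strong

Points are positively correlated; strong (|r| ≈ 0.9).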